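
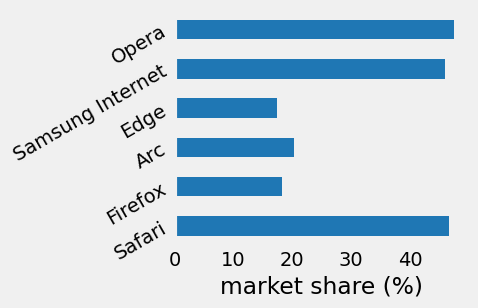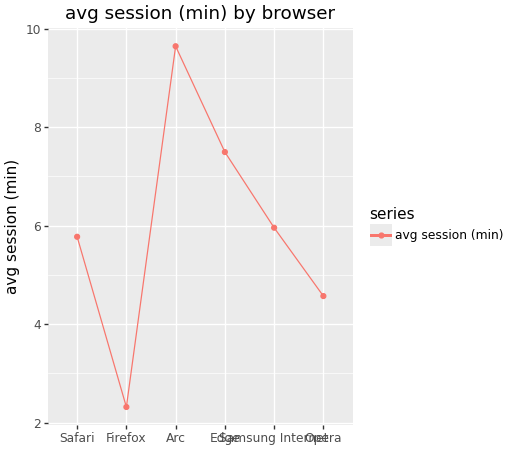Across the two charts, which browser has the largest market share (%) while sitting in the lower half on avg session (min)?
Chart 2 median avg session (min) ≈ 6; below-median browsers: Safari, Firefox, Opera. Among those, Opera has the highest market share (%) (≈ 50).

Opera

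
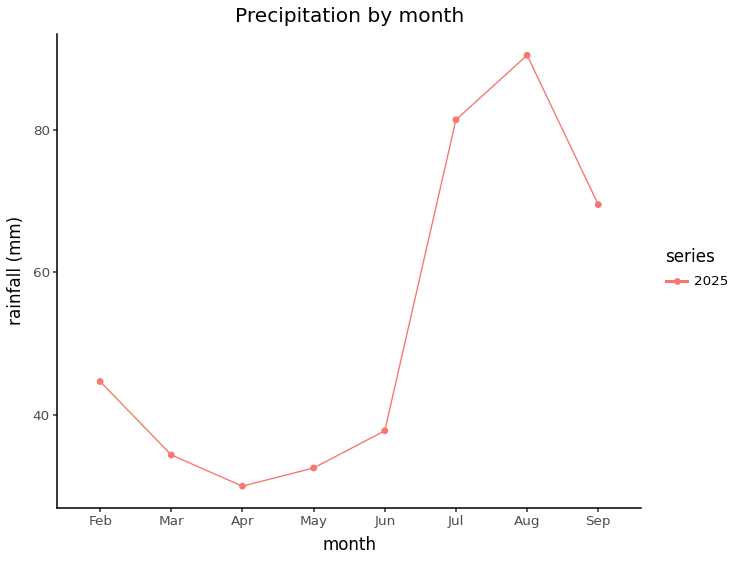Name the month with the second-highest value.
Top 3: Aug ≈ 90, Jul ≈ 80, Sep ≈ 70.

Jul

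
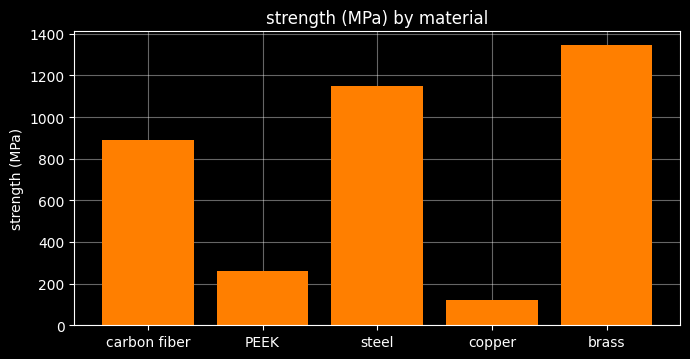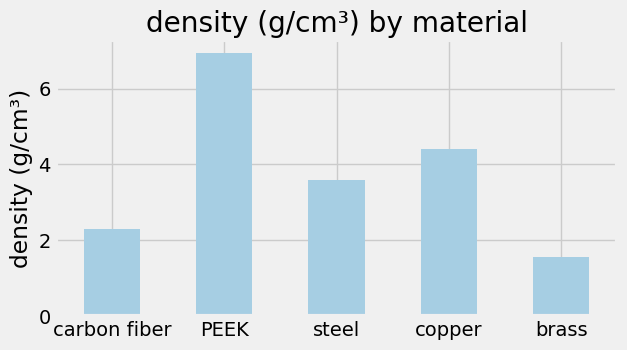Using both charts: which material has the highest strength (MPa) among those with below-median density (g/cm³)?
brass

Chart 2 median density (g/cm³) ≈ 4; below-median materials: carbon fiber, brass. Among those, brass has the highest strength (MPa) (≈ 1400).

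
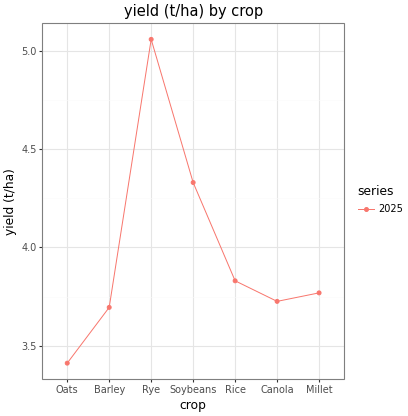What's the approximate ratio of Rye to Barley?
Rye ≈ 5.0, Barley ≈ 3.6; 5.0/3.6 ≈ 1.39.

≈ 1.39×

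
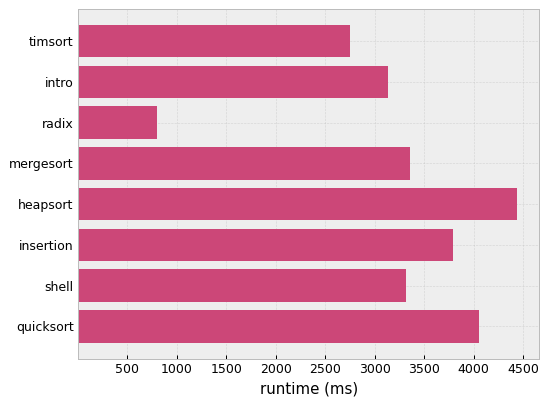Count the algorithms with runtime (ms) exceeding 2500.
Above 2500: timsort, intro, mergesort, heapsort, insertion, shell, quicksort.

7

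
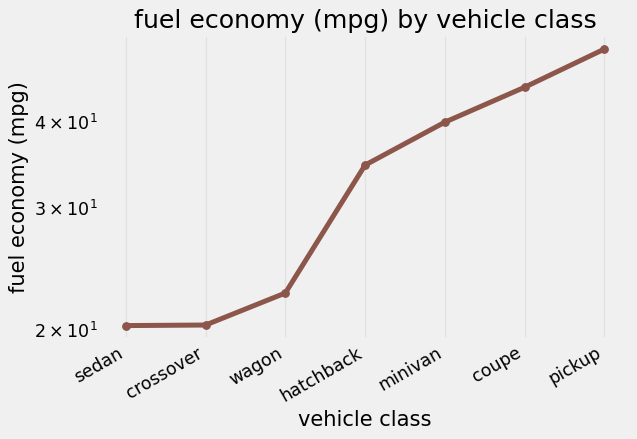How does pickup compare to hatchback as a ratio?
≈ 1.43×

pickup ≈ 50, hatchback ≈ 35; 50/35 ≈ 1.43.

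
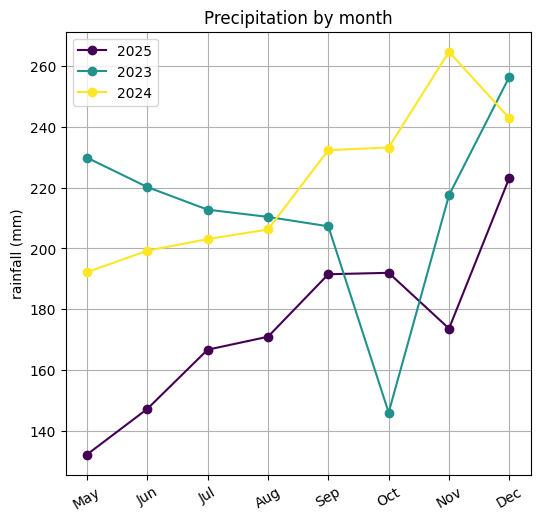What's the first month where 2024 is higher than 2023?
Aug: 2024 ≈ 200 vs 2023 ≈ 220 (not yet); Sep: 2024 ≈ 240 vs 2023 ≈ 200 (first crossover).

Sep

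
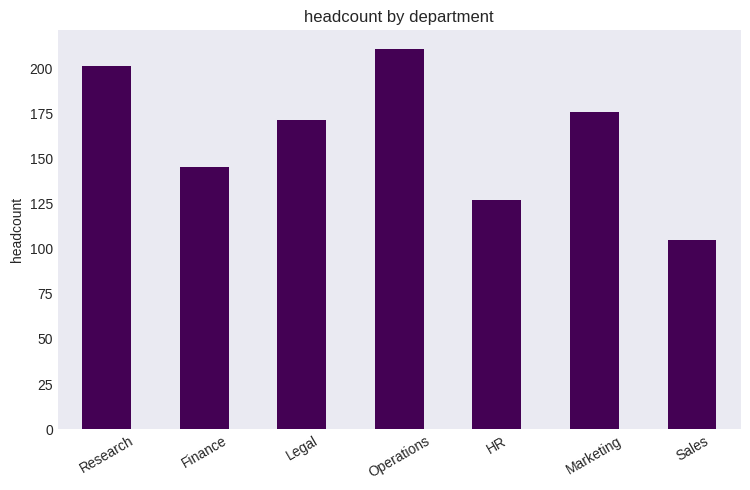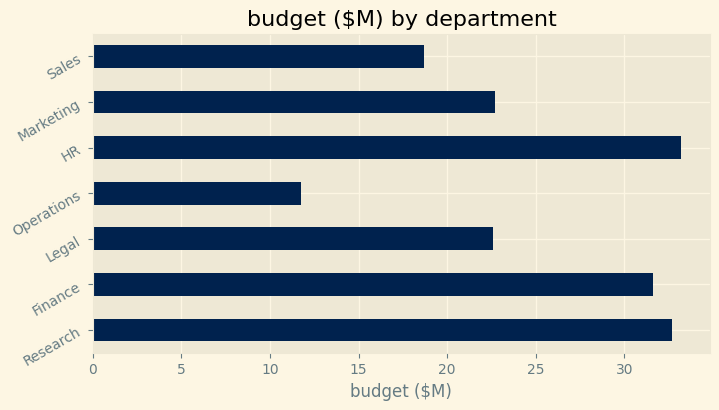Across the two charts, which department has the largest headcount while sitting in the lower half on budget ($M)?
Operations

Chart 2 median budget ($M) ≈ 25; below-median departments: Legal, Operations, Sales. Among those, Operations has the highest headcount (≈ 220).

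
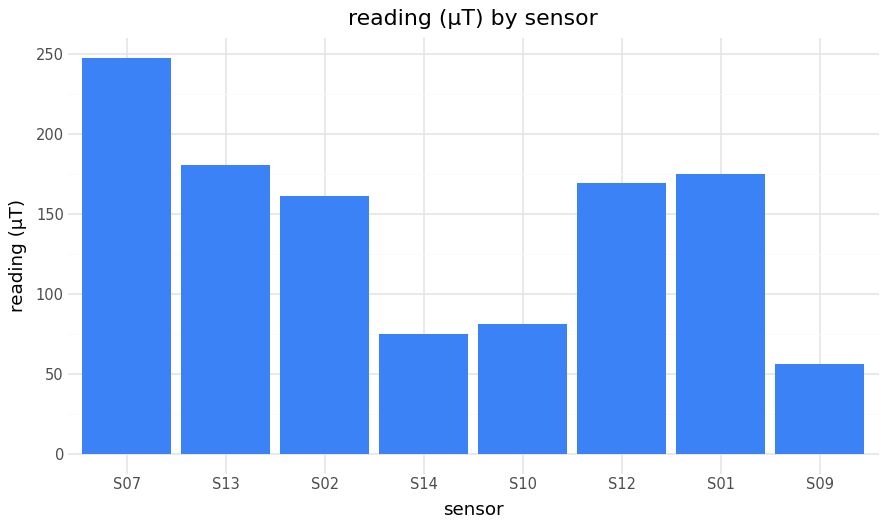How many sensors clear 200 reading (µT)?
1

Above 200: S07.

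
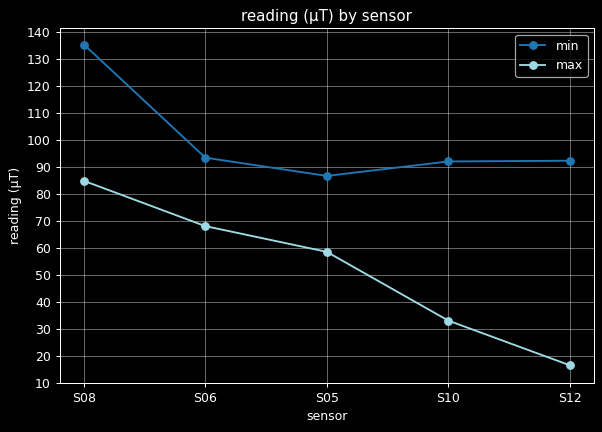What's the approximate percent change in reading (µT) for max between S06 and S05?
≈ -14.3%

S06 ≈ 70, S05 ≈ 60; (60 − 70) / 70 ≈ -14.3%.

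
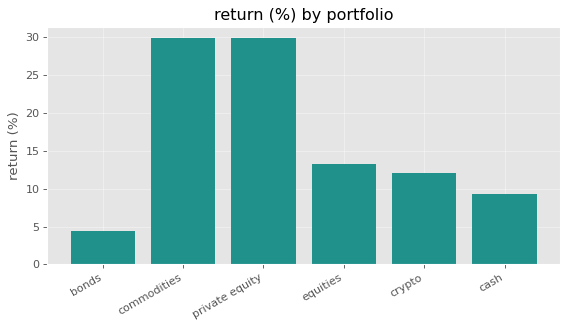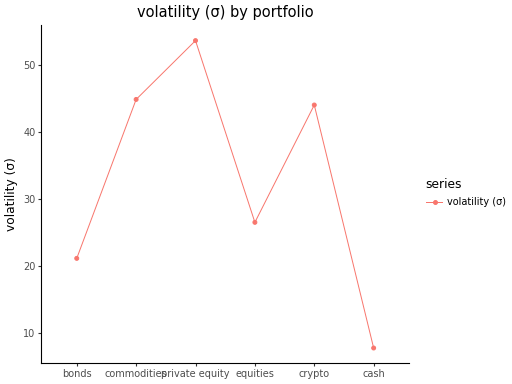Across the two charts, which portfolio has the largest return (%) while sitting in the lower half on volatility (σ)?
equities

Chart 2 median volatility (σ) ≈ 35; below-median portfolios: bonds, equities, cash. Among those, equities has the highest return (%) (≈ 15).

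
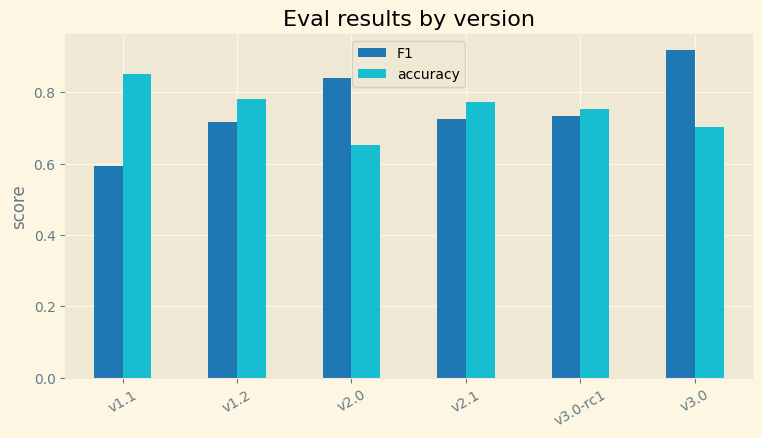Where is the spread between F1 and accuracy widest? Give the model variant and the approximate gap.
v1.1: F1 ≈ 0.6, accuracy ≈ 0.9 → gap ≈ 0.3. Next-largest (v3.0) is only ≈ 0.2.

v1.1, ≈ 0.3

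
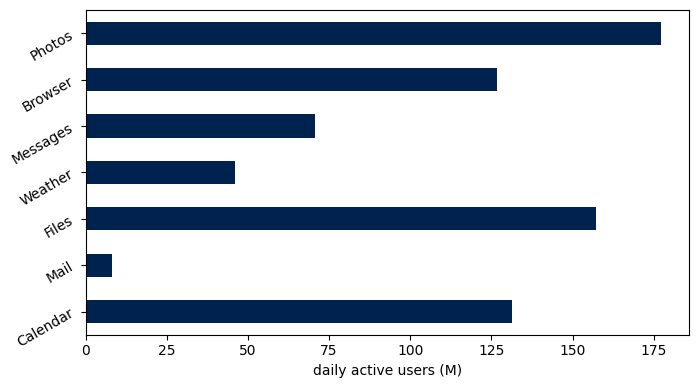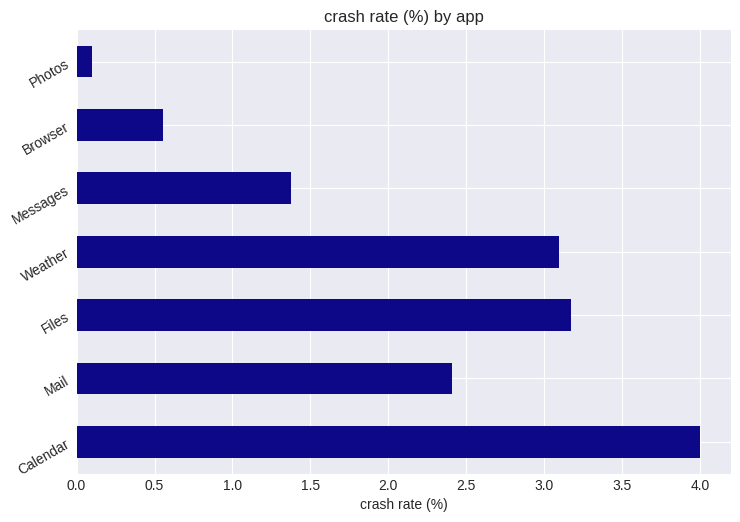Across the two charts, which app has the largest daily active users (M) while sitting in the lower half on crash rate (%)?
Chart 2 median crash rate (%) ≈ 2.5; below-median apps: Messages, Browser, Photos. Among those, Photos has the highest daily active users (M) (≈ 180).

Photos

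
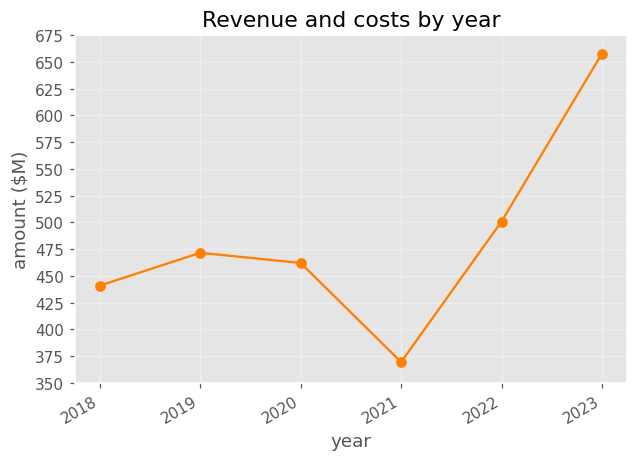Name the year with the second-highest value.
Top 3: 2023 ≈ 650, 2022 ≈ 500, 2019 ≈ 475.

2022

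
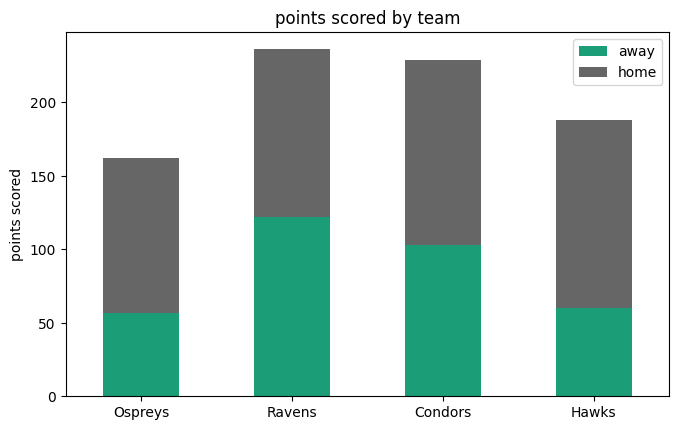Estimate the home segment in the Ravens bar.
home top ≈ 240, bottom ≈ 120; segment ≈ 120.

≈ 120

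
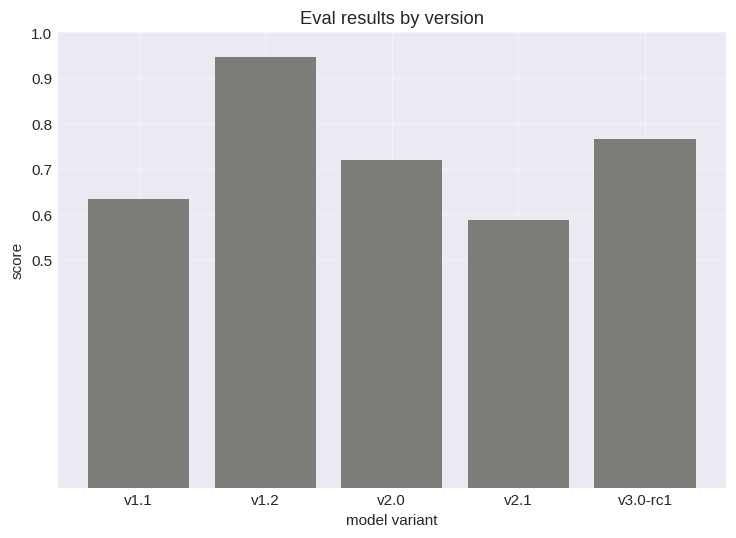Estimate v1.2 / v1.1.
≈ 1.5×

v1.2 ≈ 0.9, v1.1 ≈ 0.6; 0.9/0.6 ≈ 1.5.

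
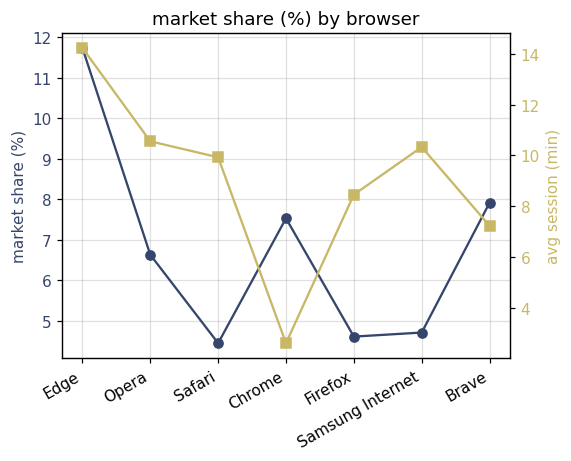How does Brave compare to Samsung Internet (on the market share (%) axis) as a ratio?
Brave ≈ 8, Samsung Internet ≈ 5; 8/5 ≈ 1.6.

≈ 1.6×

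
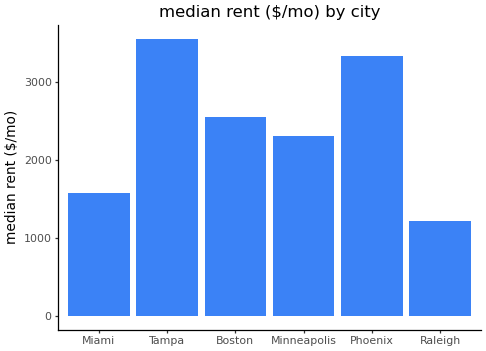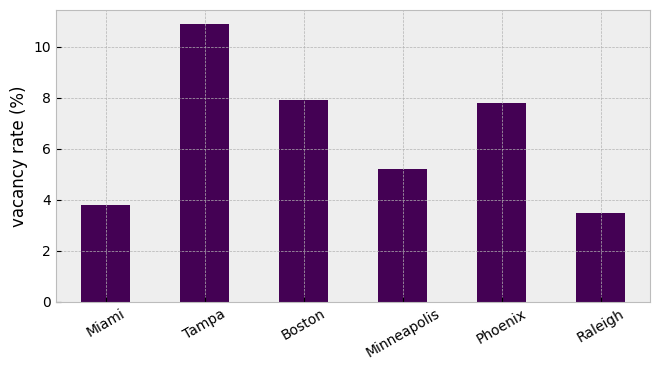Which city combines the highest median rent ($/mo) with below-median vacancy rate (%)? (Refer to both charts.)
Chart 2 median vacancy rate (%) ≈ 7; below-median cities: Miami, Minneapolis, Raleigh. Among those, Minneapolis has the highest median rent ($/mo) (≈ 2500).

Minneapolis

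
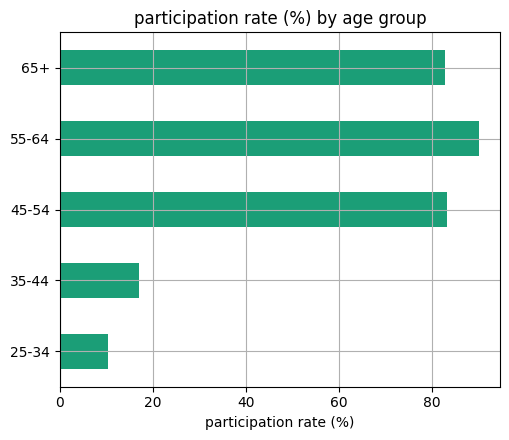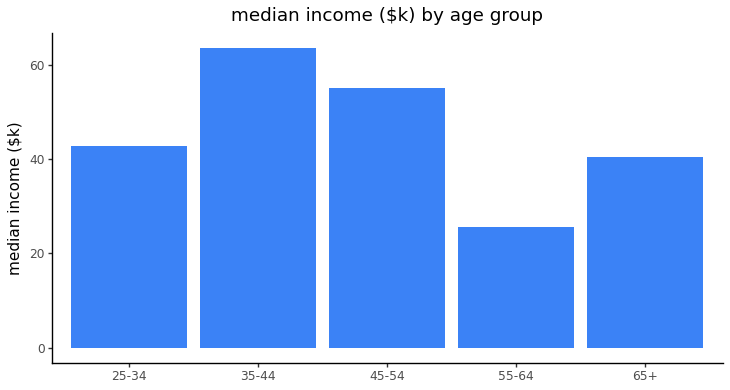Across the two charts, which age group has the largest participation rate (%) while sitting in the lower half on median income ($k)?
Chart 2 median median income ($k) ≈ 40; below-median age groups: 55-64, 65+. Among those, 55-64 has the highest participation rate (%) (≈ 90).

55-64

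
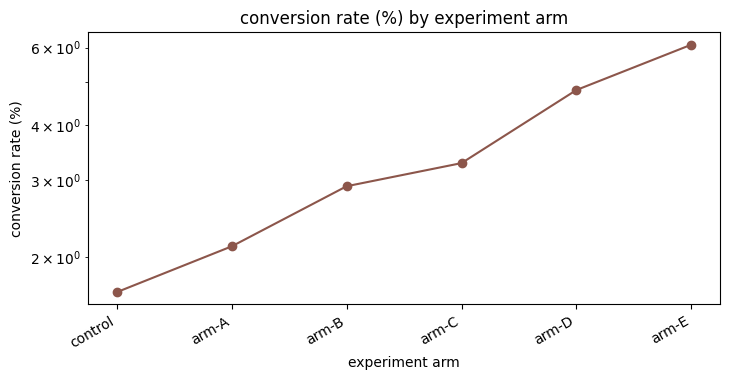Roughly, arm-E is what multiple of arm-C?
arm-E ≈ 6.0, arm-C ≈ 3.5; 6.0/3.5 ≈ 1.71.

≈ 1.71×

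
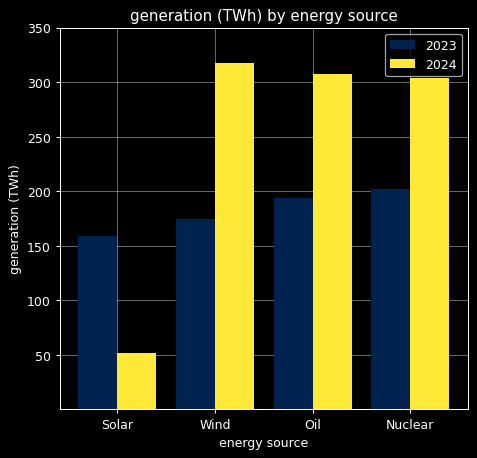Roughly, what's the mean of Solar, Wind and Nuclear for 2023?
(150 + 150 + 200) / 3 ≈ 167.

≈ 167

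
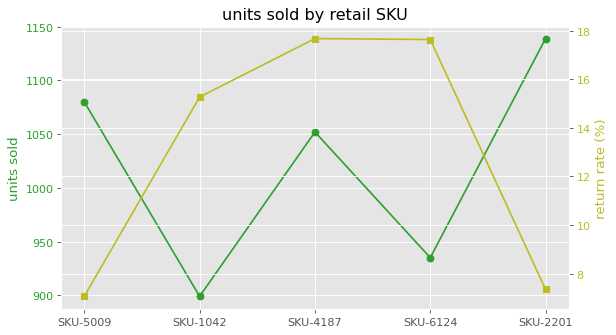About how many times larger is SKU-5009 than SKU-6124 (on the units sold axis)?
≈ 1.15×

SKU-5009 ≈ 1080, SKU-6124 ≈ 940; 1080/940 ≈ 1.15.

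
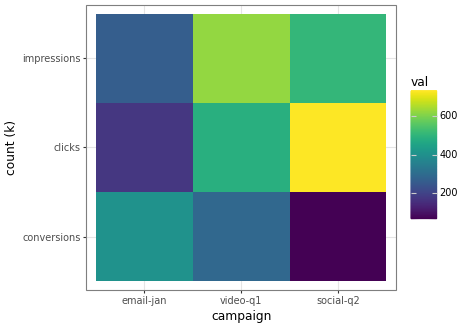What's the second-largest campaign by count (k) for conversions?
video-q1

Top 3 for conversions: email-jan ≈ 400, video-q1 ≈ 300, social-q2 ≈ 100.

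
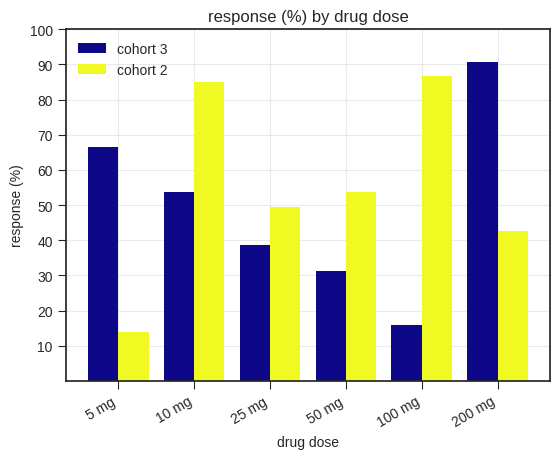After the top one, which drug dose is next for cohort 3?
5 mg

Top 3 for cohort 3: 200 mg ≈ 90, 5 mg ≈ 70, 10 mg ≈ 50.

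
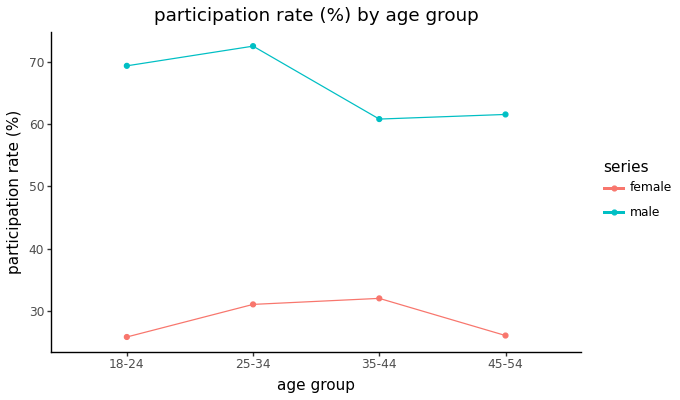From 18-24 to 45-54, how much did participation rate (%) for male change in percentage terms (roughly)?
18-24 ≈ 70, 45-54 ≈ 60; (60 − 70) / 70 ≈ -14.3%.

≈ -14.3%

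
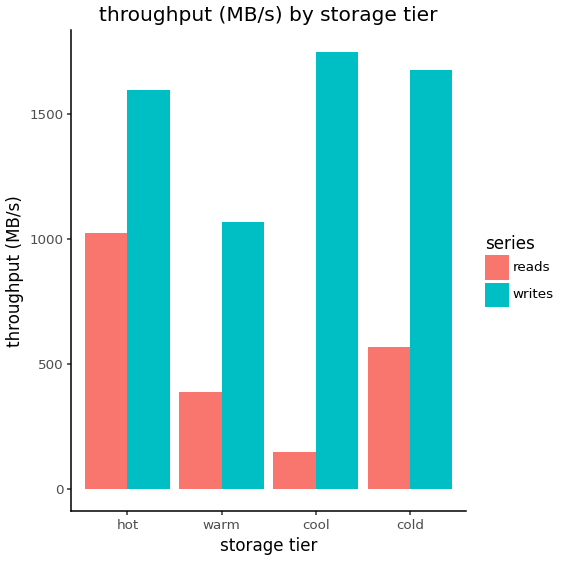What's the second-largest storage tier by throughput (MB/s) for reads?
cold

Top 3 for reads: hot ≈ 1000, cold ≈ 600, warm ≈ 400.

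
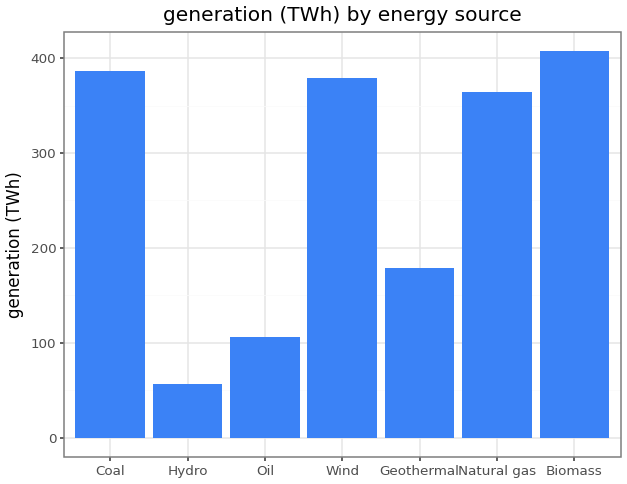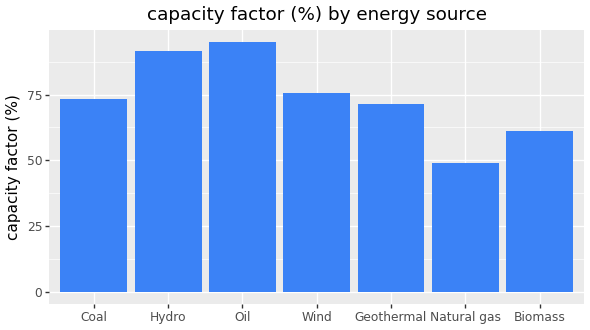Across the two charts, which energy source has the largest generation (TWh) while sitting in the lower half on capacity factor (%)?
Chart 2 median capacity factor (%) ≈ 70; below-median energy sources: Geothermal, Natural gas, Biomass. Among those, Biomass has the highest generation (TWh) (≈ 400).

Biomass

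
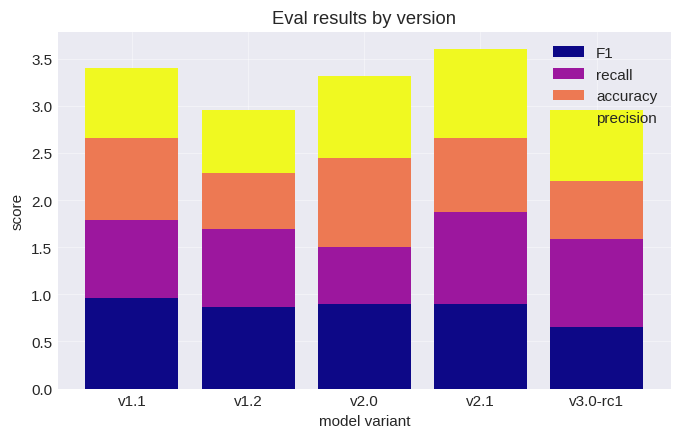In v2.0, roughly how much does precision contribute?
precision top ≈ 3.5, bottom ≈ 2.5; segment ≈ 1.0.

≈ 1.0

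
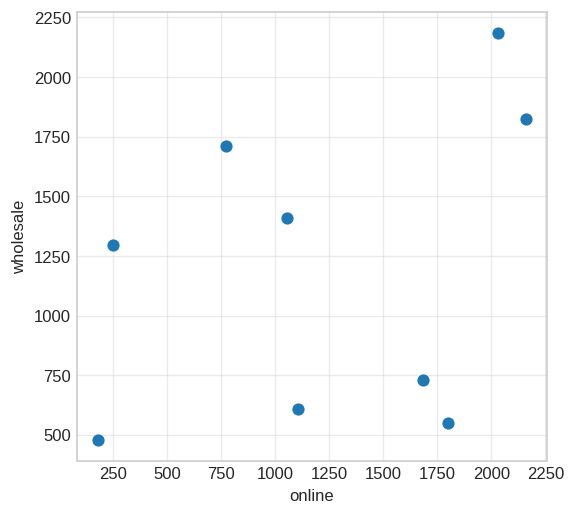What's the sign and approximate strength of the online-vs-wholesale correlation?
Points are positively correlated; weak (|r| ≈ 0.3).

positive, weak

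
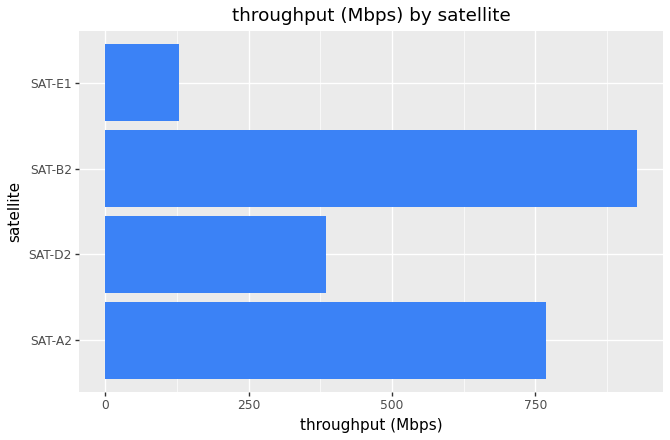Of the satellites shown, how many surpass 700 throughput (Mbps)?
2

Above 700: SAT-A2, SAT-B2.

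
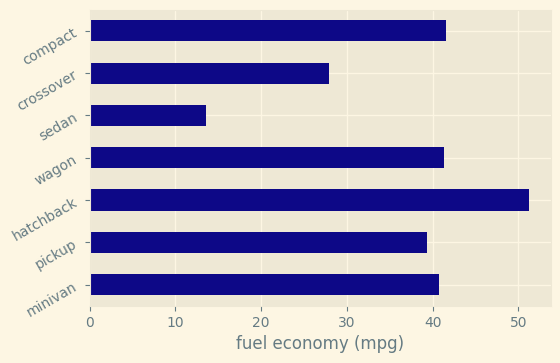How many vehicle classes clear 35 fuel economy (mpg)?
Above 35: minivan, pickup, hatchback, wagon, compact.

5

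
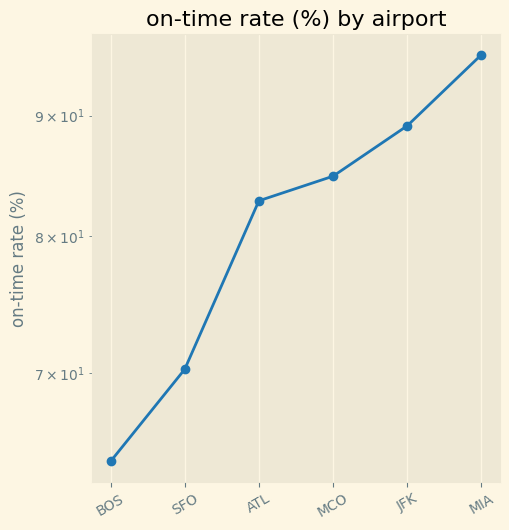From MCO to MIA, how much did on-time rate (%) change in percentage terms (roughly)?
MCO ≈ 85, MIA ≈ 95; (95 − 85) / 85 ≈ +11.8%.

≈ +11.8%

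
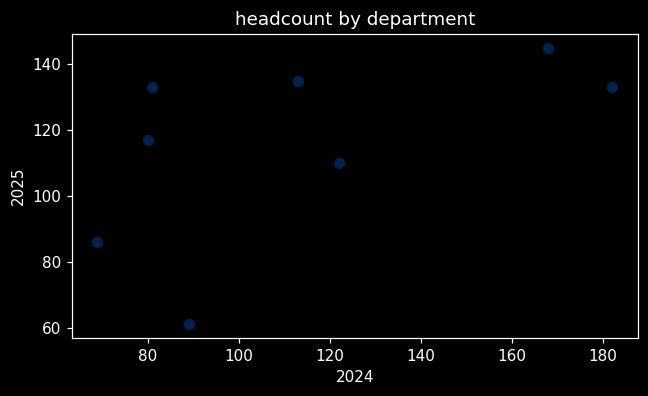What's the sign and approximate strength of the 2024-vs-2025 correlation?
Points are positively correlated; moderate (|r| ≈ 0.6).

positive, moderate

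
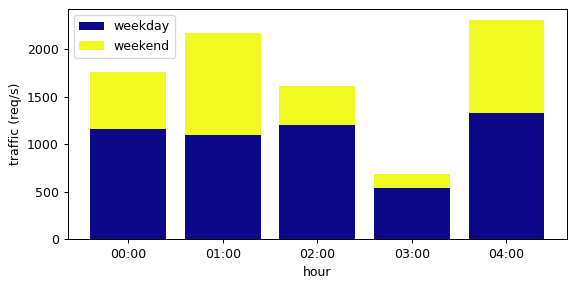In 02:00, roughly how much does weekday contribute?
≈ 1200

weekday top ≈ 1200, bottom ≈ 0; segment ≈ 1200.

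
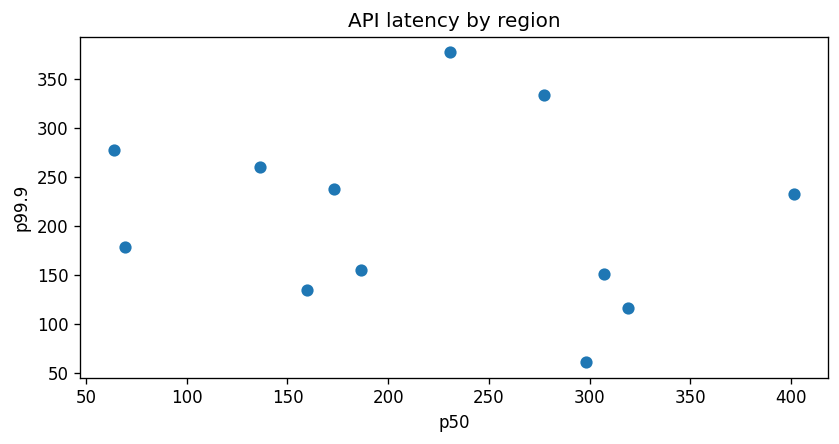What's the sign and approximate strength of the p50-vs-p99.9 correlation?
no clear correlation

Points are roughly uncorrelated; weak (|r| ≈ 0.2).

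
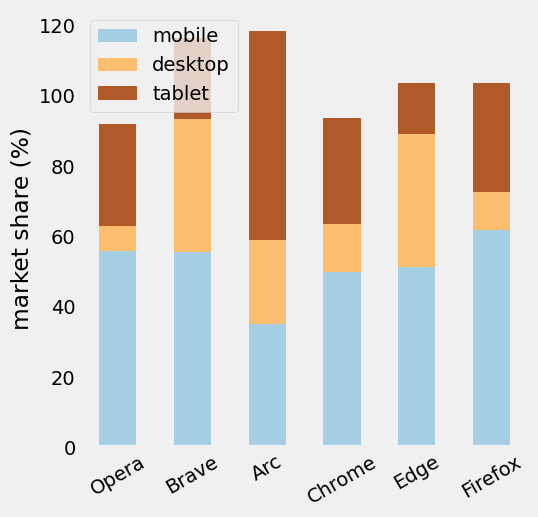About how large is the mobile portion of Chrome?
≈ 50

mobile top ≈ 50, bottom ≈ 0; segment ≈ 50.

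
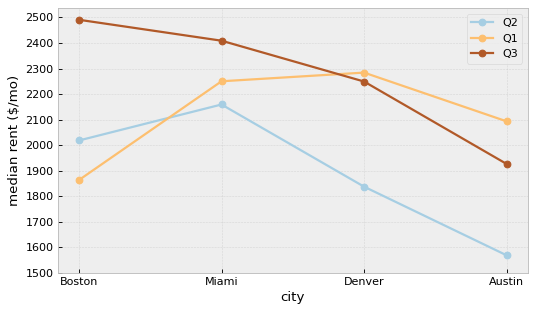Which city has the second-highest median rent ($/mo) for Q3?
Top 3 for Q3: Boston ≈ 2500, Miami ≈ 2400, Denver ≈ 2200.

Miami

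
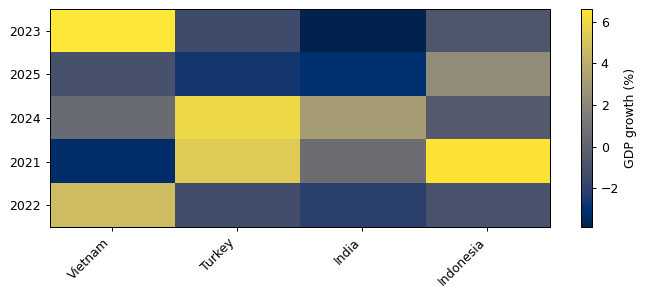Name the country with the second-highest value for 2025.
Vietnam

Top 3 for 2025: Indonesia ≈ 2, Vietnam ≈ -1, Turkey ≈ -3.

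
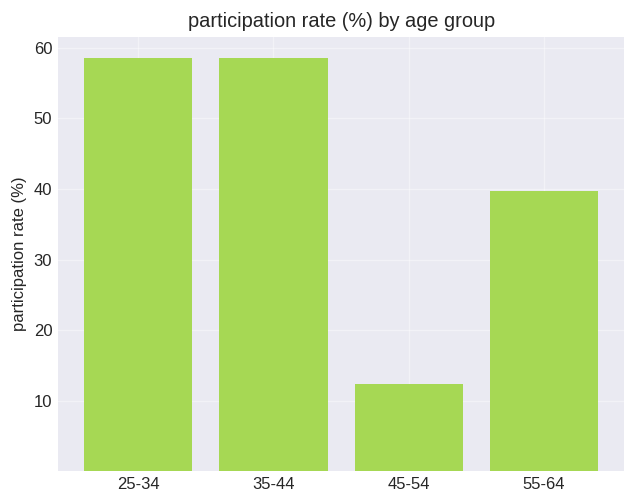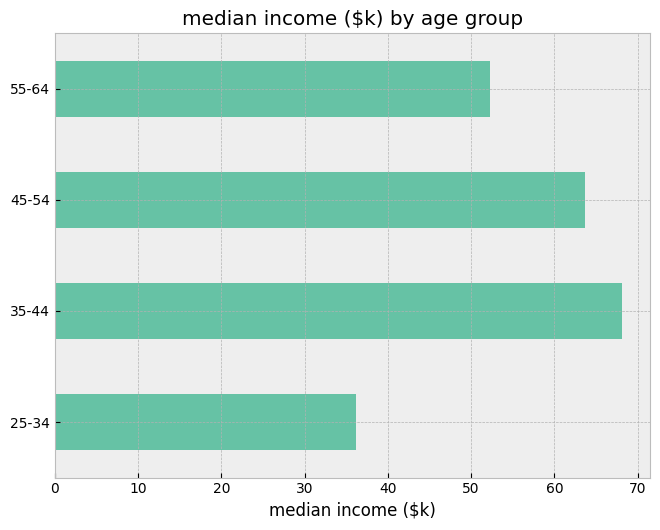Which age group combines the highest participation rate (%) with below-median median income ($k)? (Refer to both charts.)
Chart 2 median median income ($k) ≈ 60; below-median age groups: 25-34, 55-64. Among those, 25-34 has the highest participation rate (%) (≈ 60).

25-34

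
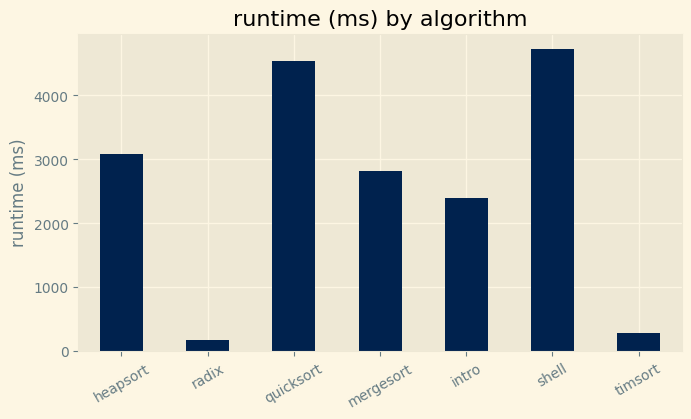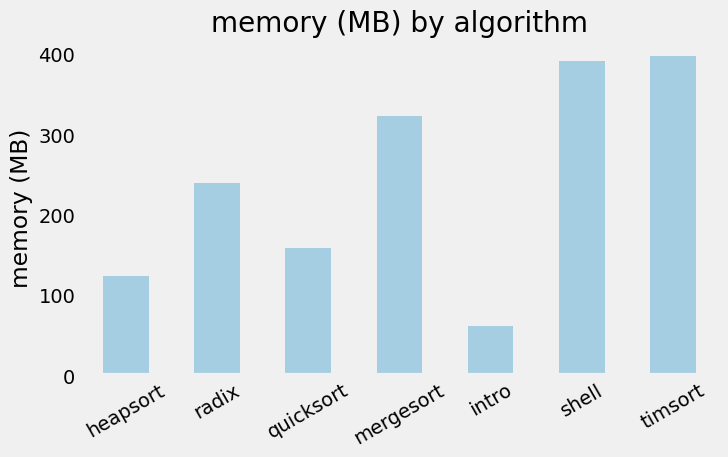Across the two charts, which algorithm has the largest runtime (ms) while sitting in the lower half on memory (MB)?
Chart 2 median memory (MB) ≈ 250; below-median algorithms: heapsort, quicksort, intro. Among those, quicksort has the highest runtime (ms) (≈ 4500).

quicksort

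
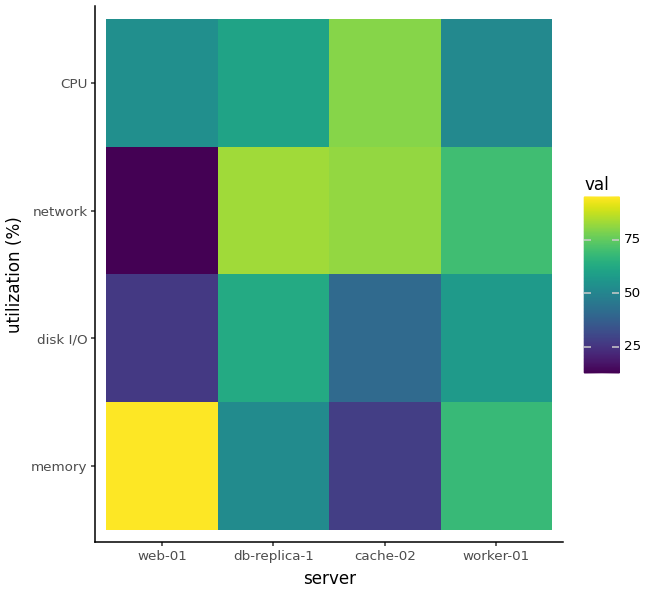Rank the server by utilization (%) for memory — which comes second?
Top 3 for memory: web-01 ≈ 100, worker-01 ≈ 70, db-replica-1 ≈ 50.

worker-01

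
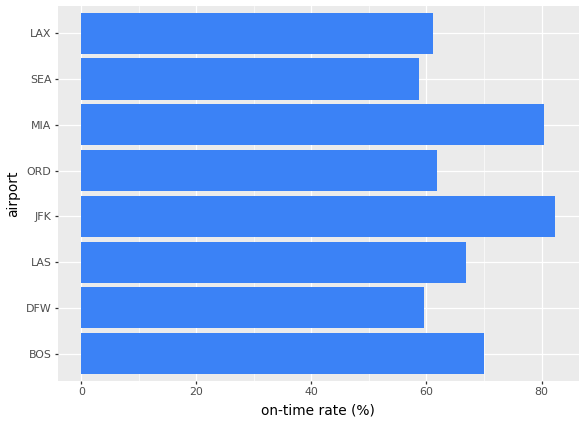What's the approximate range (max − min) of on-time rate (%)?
Max JFK ≈ 80, min SEA ≈ 60; range ≈ 20.

≈ 20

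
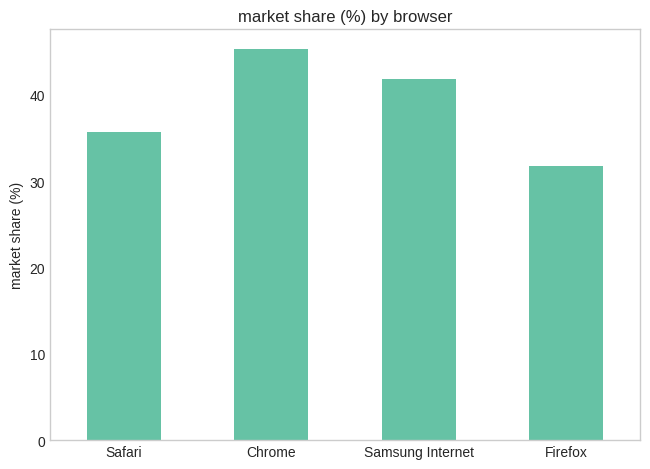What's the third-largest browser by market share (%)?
Safari

Top 4: Chrome ≈ 45, Samsung Internet ≈ 40, Safari ≈ 35, Firefox ≈ 30.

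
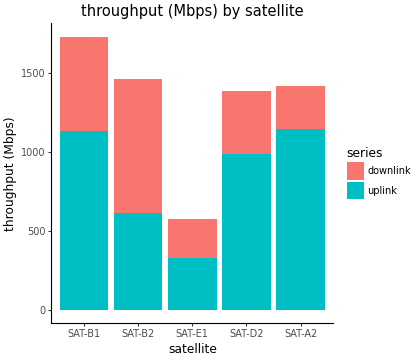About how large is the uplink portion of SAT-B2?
uplink top ≈ 600, bottom ≈ 0; segment ≈ 600.

≈ 600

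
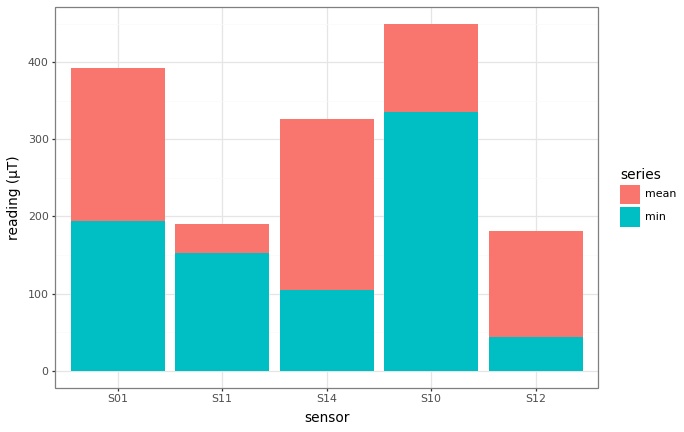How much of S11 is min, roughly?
≈ 150

min top ≈ 150, bottom ≈ 0; segment ≈ 150.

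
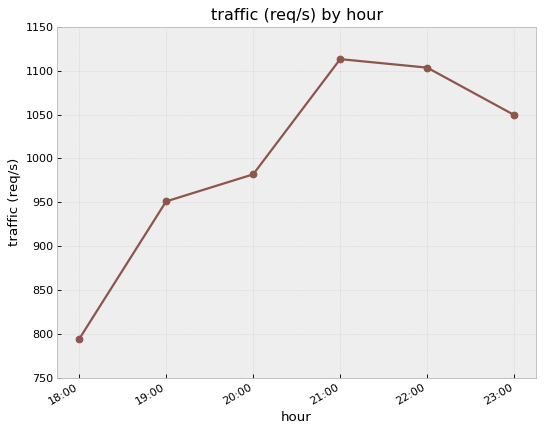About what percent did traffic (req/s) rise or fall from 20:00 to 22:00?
20:00 ≈ 1000, 22:00 ≈ 1100; (1100 − 1000) / 1000 ≈ +10%.

≈ +10%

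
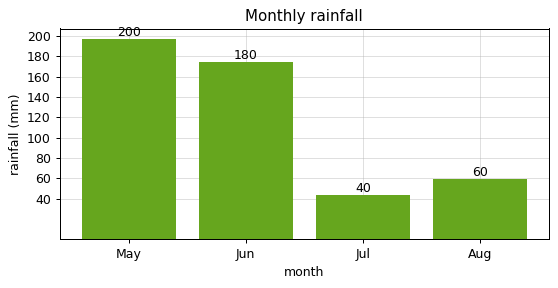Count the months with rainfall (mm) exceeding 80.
Above 80: May, Jun.

2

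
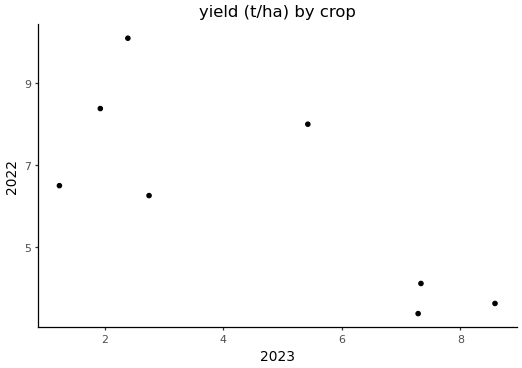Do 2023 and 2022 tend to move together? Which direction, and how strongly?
negative, strong

Points are negatively correlated; strong (|r| ≈ 0.8).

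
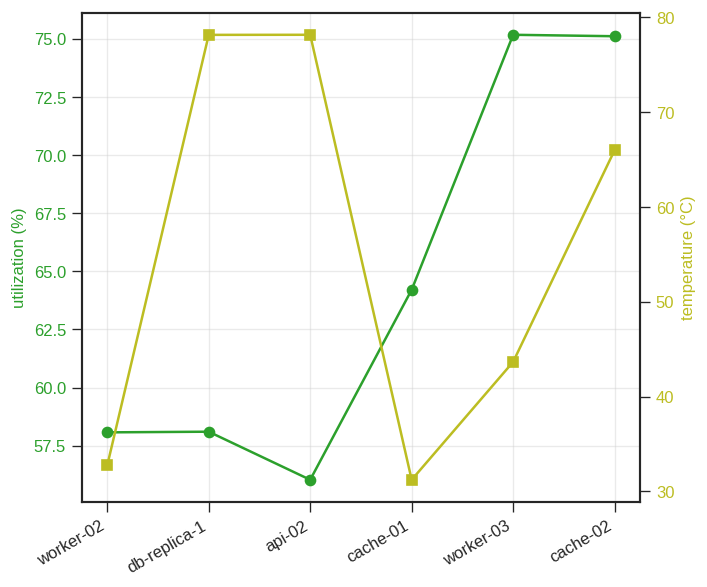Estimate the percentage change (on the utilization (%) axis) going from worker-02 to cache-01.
worker-02 ≈ 58, cache-01 ≈ 64; (64 − 58) / 58 ≈ +10.3%.

≈ +10.3%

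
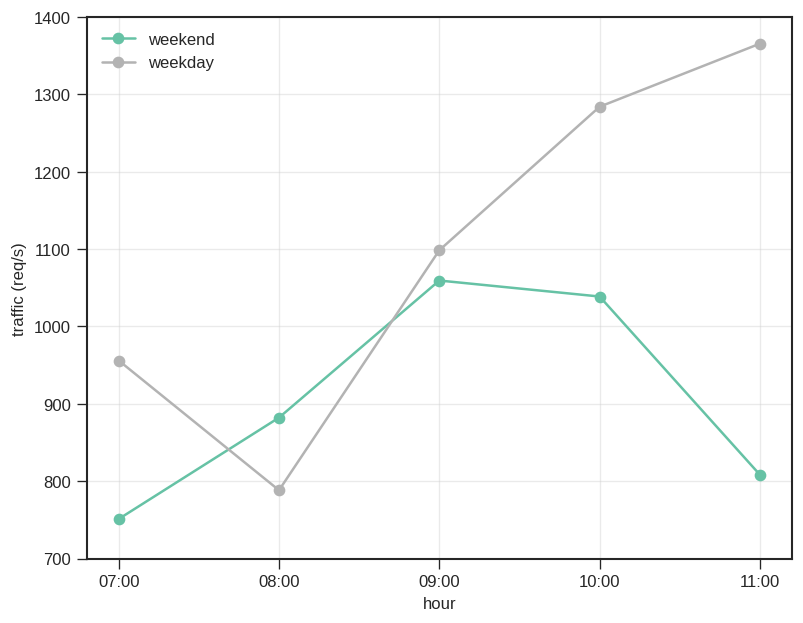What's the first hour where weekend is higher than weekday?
08:00

07:00: weekend ≈ 800 vs weekday ≈ 1000 (not yet); 08:00: weekend ≈ 900 vs weekday ≈ 800 (first crossover).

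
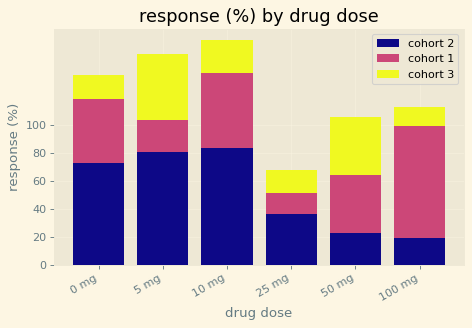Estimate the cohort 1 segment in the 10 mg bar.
≈ 60

cohort 1 top ≈ 140, bottom ≈ 80; segment ≈ 60.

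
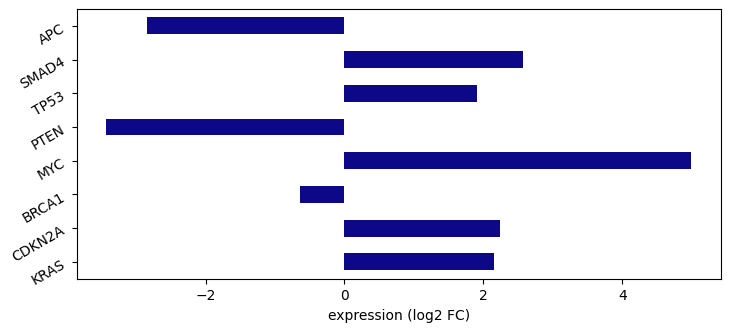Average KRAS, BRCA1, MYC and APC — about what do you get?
≈ 1

(2 + -1 + 5 + -3) / 4 ≈ 1.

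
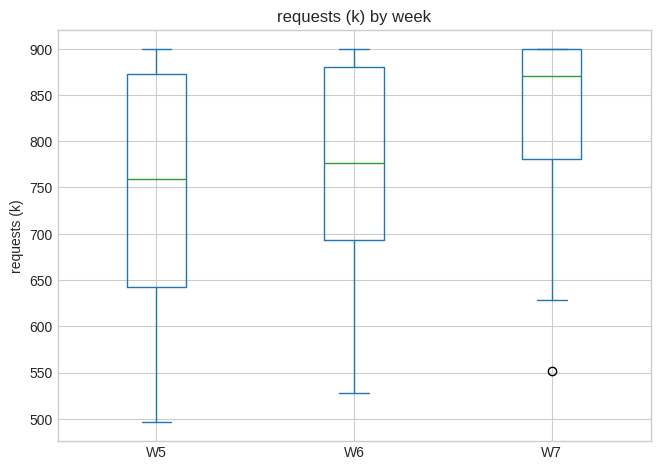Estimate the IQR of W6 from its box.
Q3 ≈ 880, Q1 ≈ 690; IQR ≈ 190.

≈ 190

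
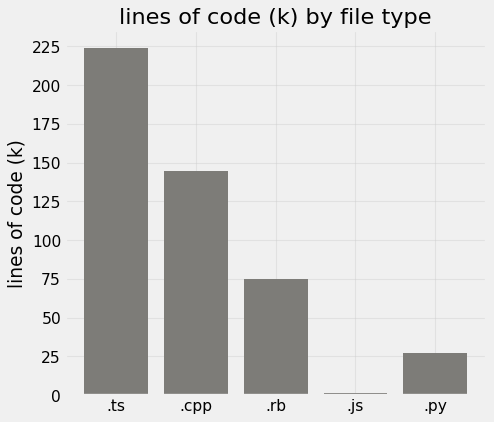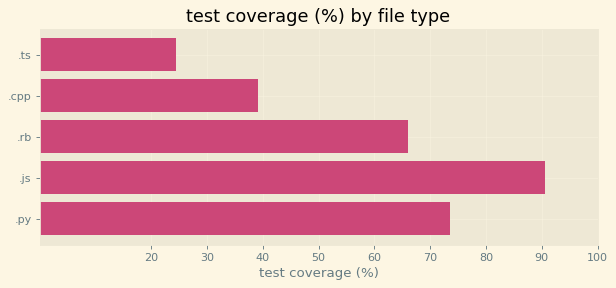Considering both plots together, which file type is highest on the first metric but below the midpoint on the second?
.ts

Chart 2 median test coverage (%) ≈ 70; below-median file types: .ts, .cpp. Among those, .ts has the highest lines of code (k) (≈ 225).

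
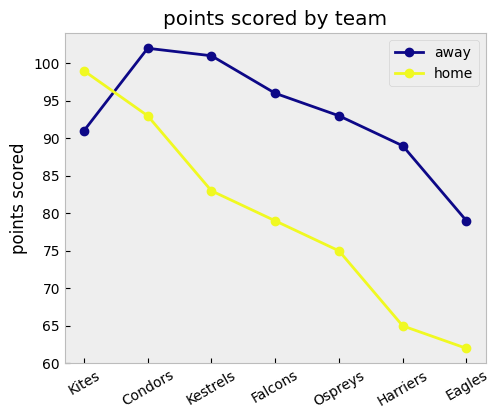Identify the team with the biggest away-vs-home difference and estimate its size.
Harriers: away ≈ 90, home ≈ 65 → gap ≈ 25. Next-largest (Ospreys) is only ≈ 20.

Harriers, ≈ 25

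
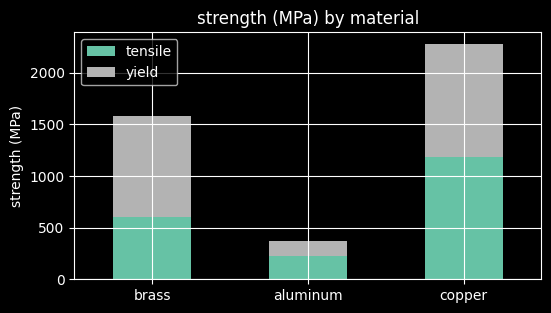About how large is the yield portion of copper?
yield top ≈ 2200, bottom ≈ 1200; segment ≈ 1000.

≈ 1000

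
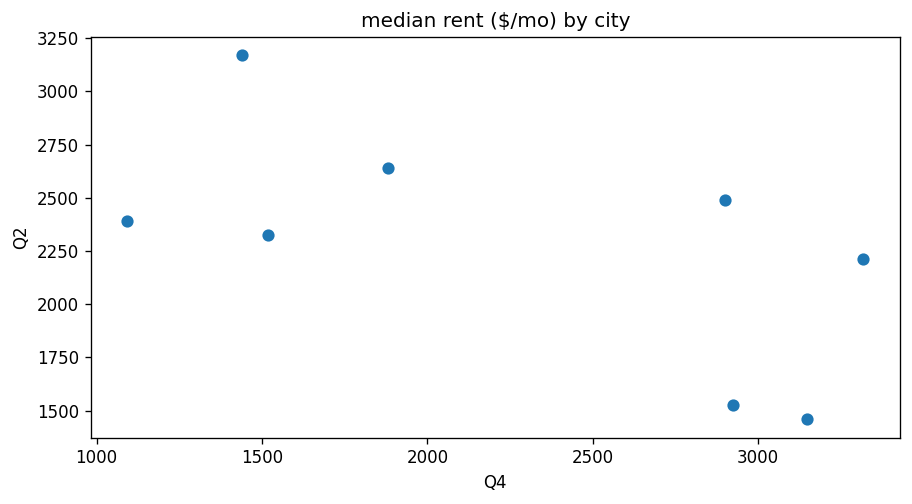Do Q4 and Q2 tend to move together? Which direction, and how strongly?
negative, moderate

Points are negatively correlated; moderate (|r| ≈ 0.6).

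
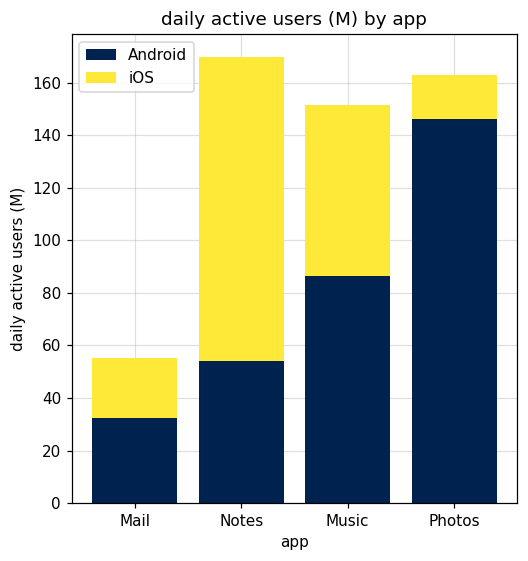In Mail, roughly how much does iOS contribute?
≈ 20

iOS top ≈ 60, bottom ≈ 40; segment ≈ 20.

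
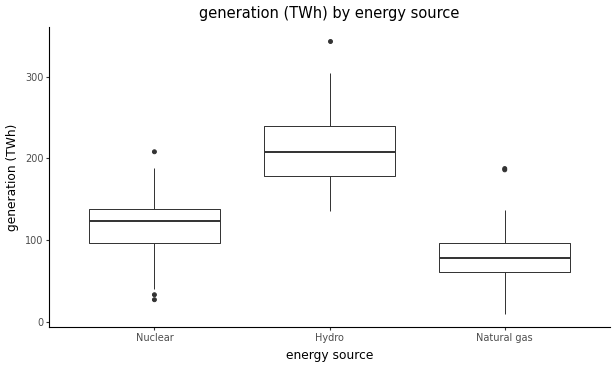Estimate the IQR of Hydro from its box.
Q3 ≈ 240, Q1 ≈ 180; IQR ≈ 60.

≈ 60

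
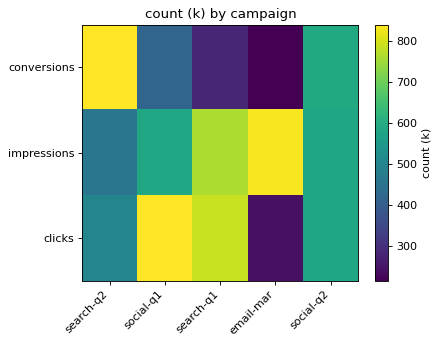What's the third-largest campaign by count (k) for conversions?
social-q1

Top 4 for conversions: search-q2 ≈ 800, social-q2 ≈ 600, social-q1 ≈ 400, search-q1 ≈ 300.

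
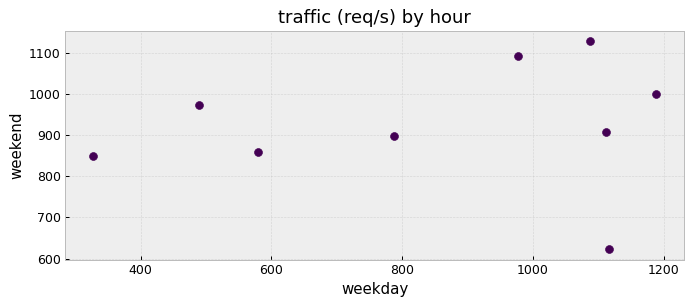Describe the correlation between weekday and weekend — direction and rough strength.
no clear correlation

Points are roughly uncorrelated; weak (|r| ≈ 0.1).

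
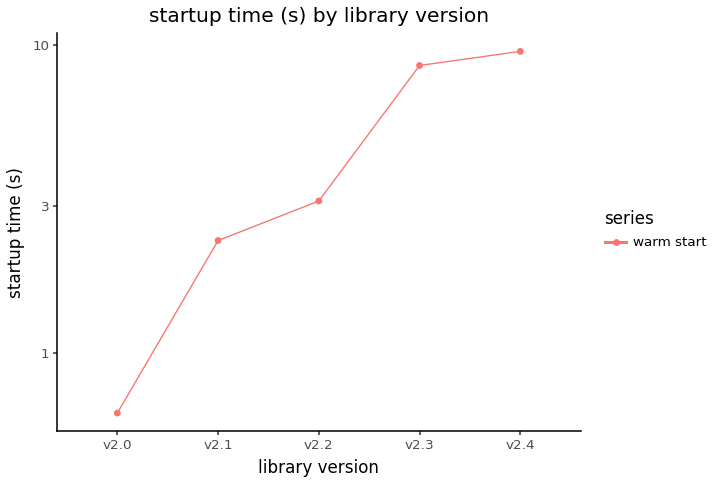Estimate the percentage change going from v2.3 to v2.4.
v2.3 ≈ 9, v2.4 ≈ 10; (10 − 9) / 9 ≈ +11.1%.

≈ +11.1%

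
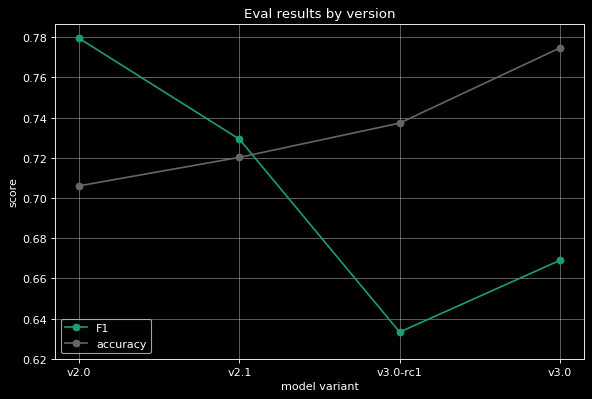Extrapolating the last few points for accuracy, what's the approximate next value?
≈ 0.81

Last three: 0.72, 0.74, 0.78 → slope ≈ 0.03/step → next ≈ 0.81.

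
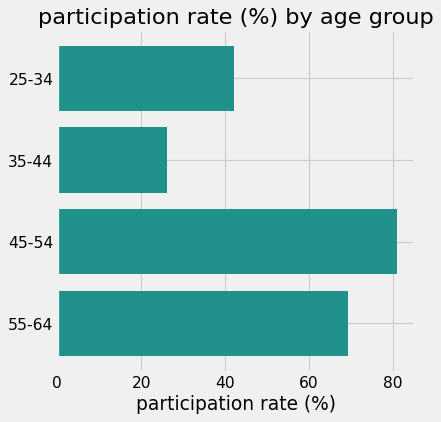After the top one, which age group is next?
55-64

Top 3: 45-54 ≈ 80, 55-64 ≈ 70, 25-34 ≈ 40.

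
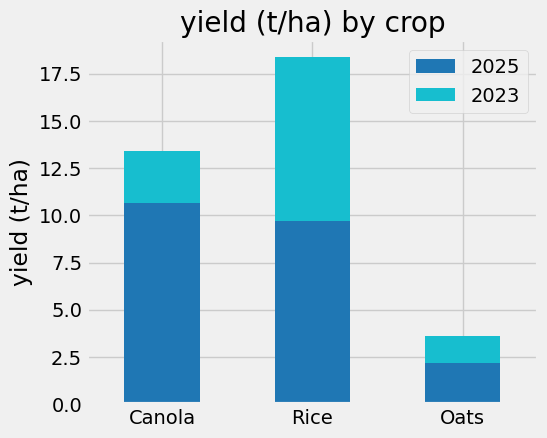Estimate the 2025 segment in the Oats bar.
2025 top ≈ 2, bottom ≈ 0; segment ≈ 2.

≈ 2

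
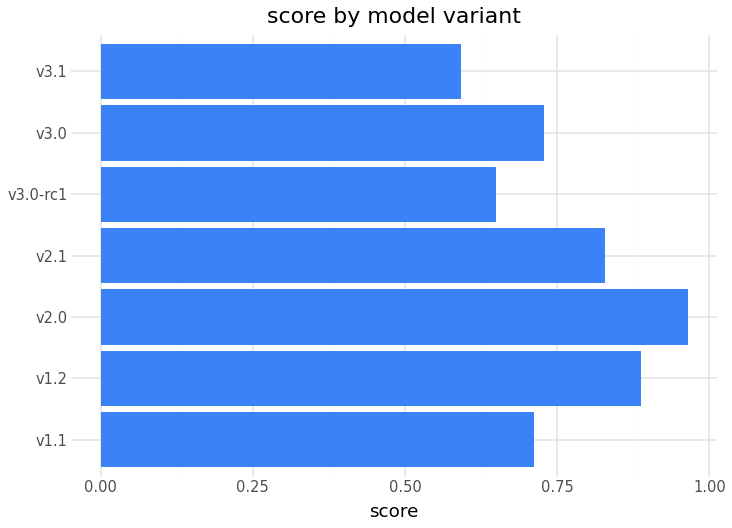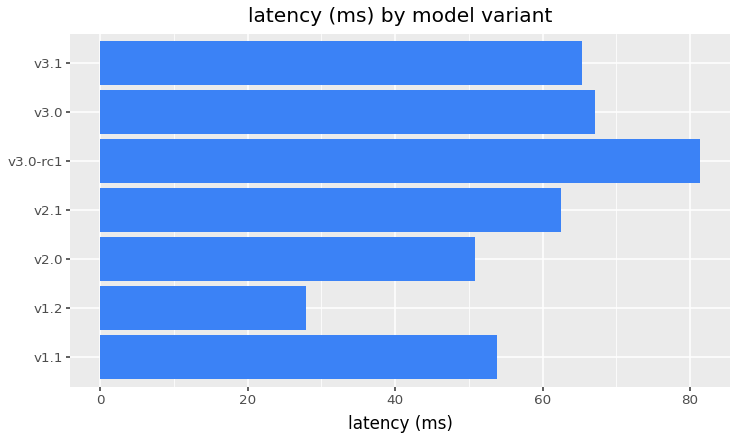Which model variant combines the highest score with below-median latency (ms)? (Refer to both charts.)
Chart 2 median latency (ms) ≈ 60; below-median model variants: v1.1, v1.2, v2.0. Among those, v2.0 has the highest score (≈ 1).

v2.0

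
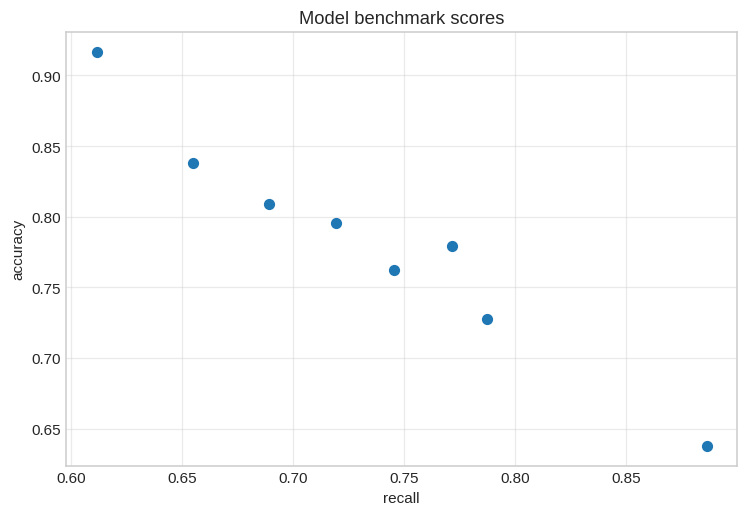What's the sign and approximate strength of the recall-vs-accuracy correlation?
Points are negatively correlated; strong (|r| ≈ 1.0).

negative, strong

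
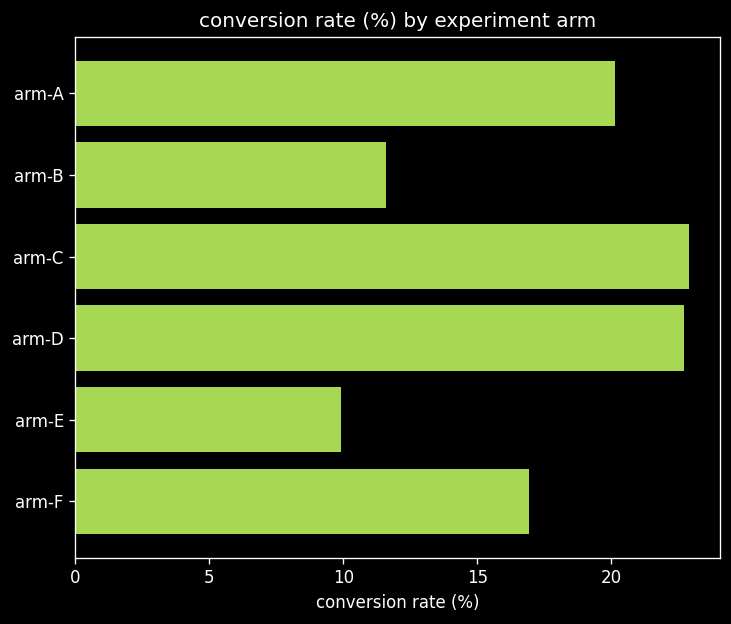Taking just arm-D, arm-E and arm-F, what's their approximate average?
≈ 16

(22 + 10 + 16) / 3 ≈ 16.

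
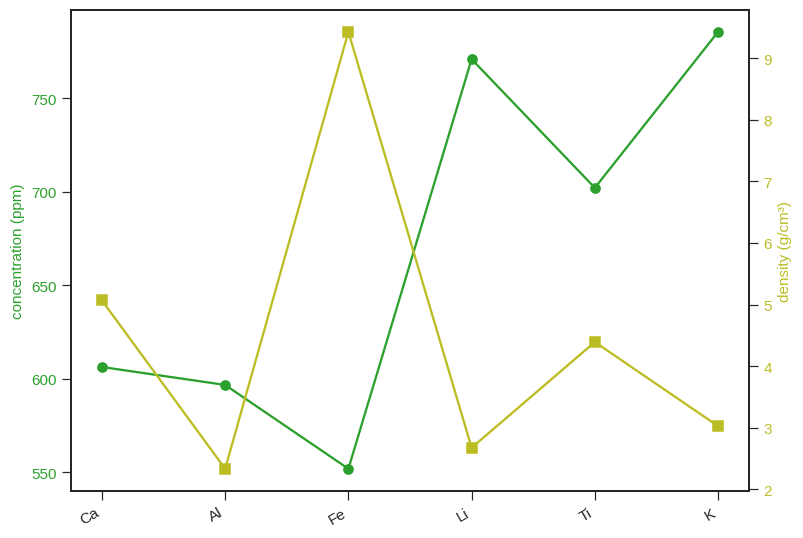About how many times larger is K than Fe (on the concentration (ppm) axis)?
K ≈ 780, Fe ≈ 560; 780/560 ≈ 1.39.

≈ 1.39×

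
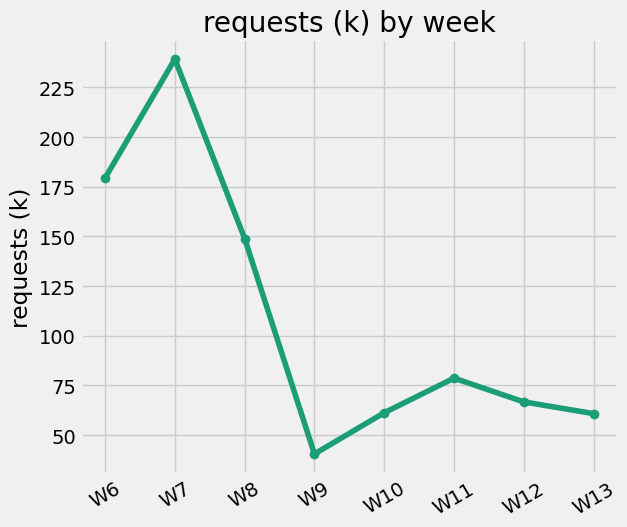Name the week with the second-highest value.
W6

Top 3: W7 ≈ 240, W6 ≈ 180, W8 ≈ 140.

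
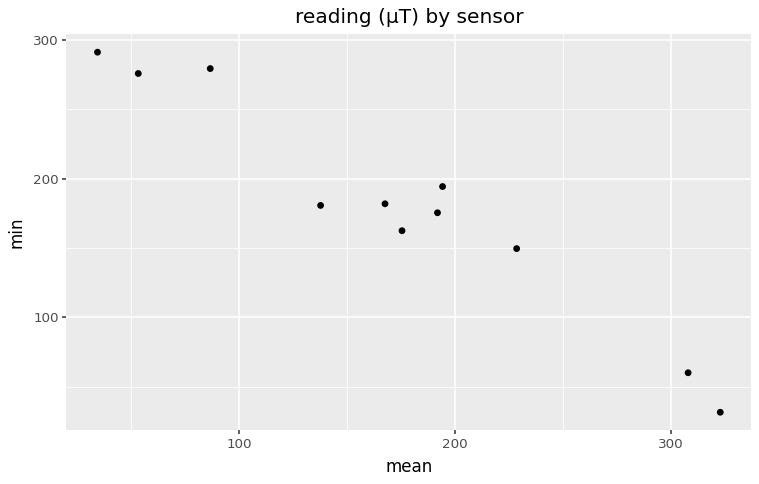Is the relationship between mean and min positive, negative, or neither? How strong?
negative, strong

Points are negatively correlated; strong (|r| ≈ 1.0).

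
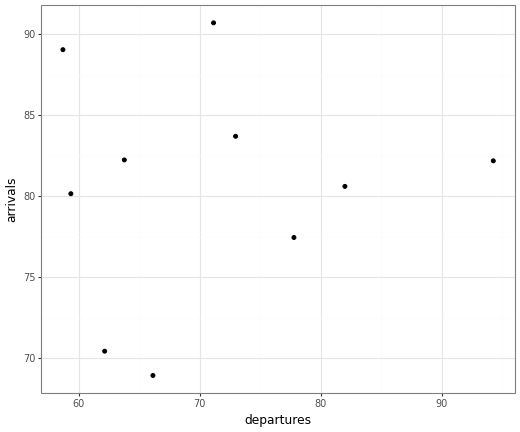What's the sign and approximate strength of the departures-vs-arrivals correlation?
Points are roughly uncorrelated; weak (|r| ≈ 0.1).

no clear correlation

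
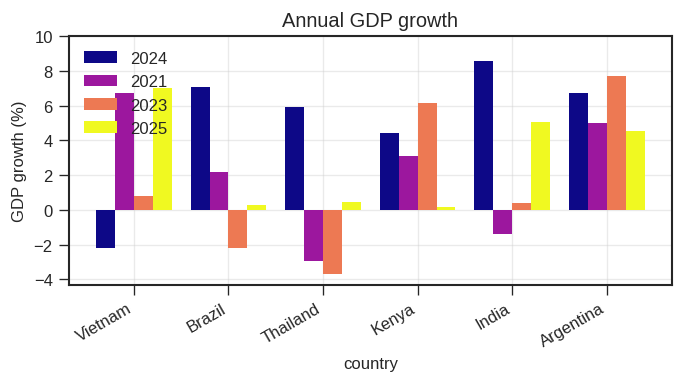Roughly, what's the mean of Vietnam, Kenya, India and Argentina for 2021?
(6 + 4 + -2 + 4) / 4 ≈ 3.

≈ 3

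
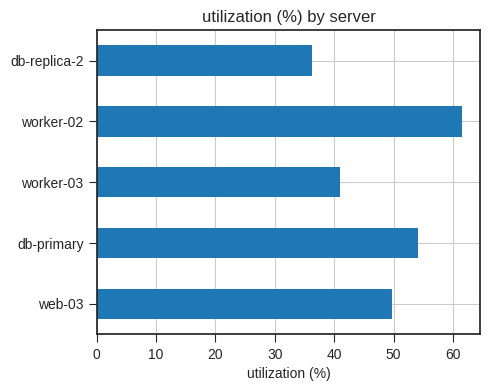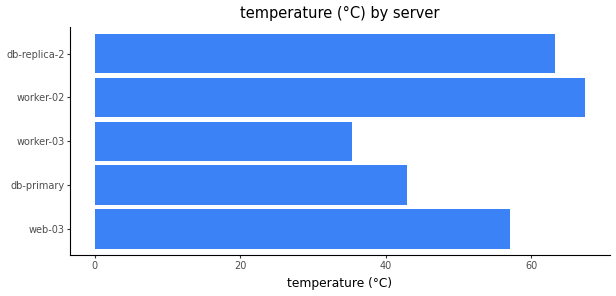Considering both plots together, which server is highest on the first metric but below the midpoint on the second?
db-primary

Chart 2 median temperature (°C) ≈ 60; below-median servers: db-primary, worker-03. Among those, db-primary has the highest utilization (%) (≈ 50).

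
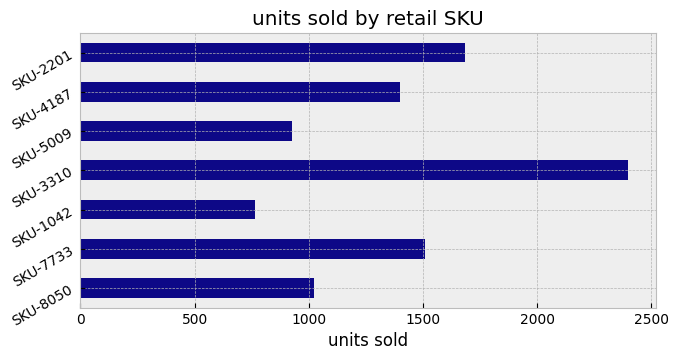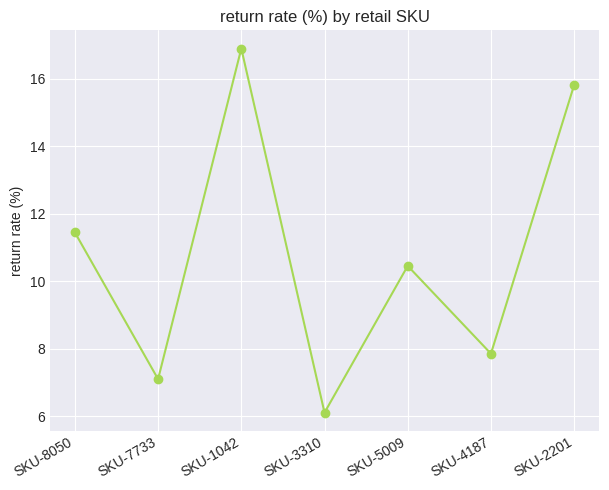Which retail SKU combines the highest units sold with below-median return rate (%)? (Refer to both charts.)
Chart 2 median return rate (%) ≈ 10; below-median retail SKUs: SKU-7733, SKU-3310, SKU-4187. Among those, SKU-3310 has the highest units sold (≈ 2500).

SKU-3310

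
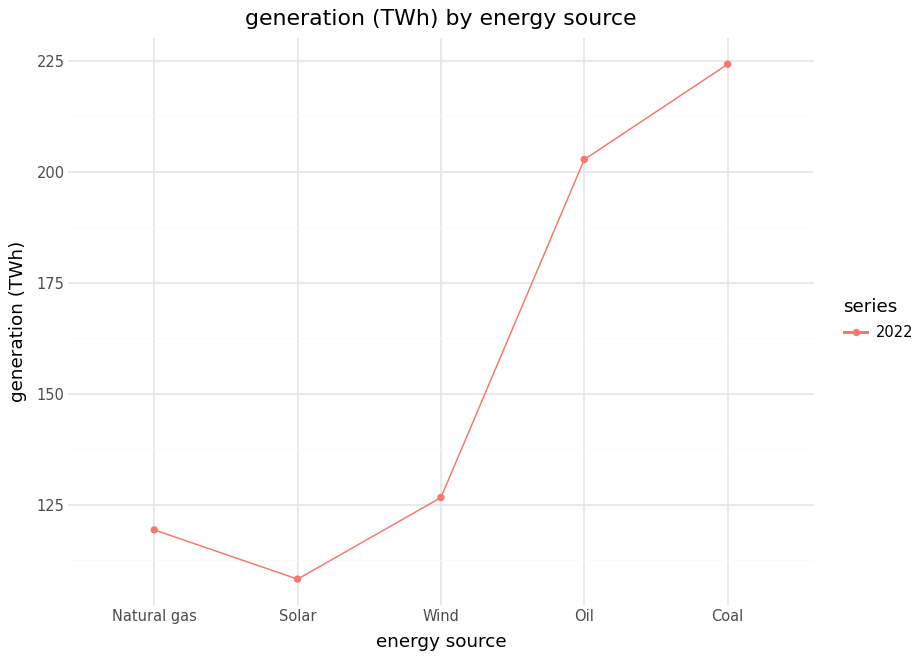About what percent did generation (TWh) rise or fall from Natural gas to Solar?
≈ -8.3%

Natural gas ≈ 120, Solar ≈ 110; (110 − 120) / 120 ≈ -8.3%.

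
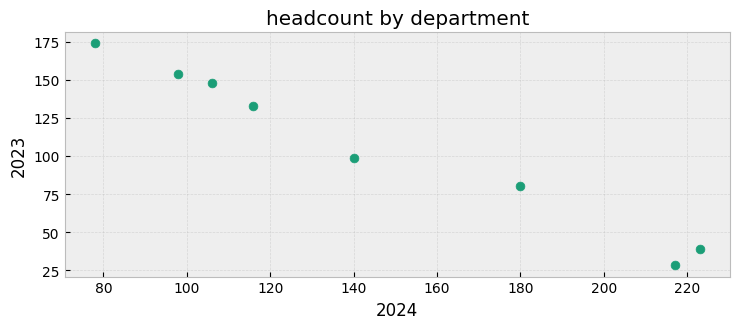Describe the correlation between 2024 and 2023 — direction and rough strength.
negative, strong

Points are negatively correlated; strong (|r| ≈ 1.0).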